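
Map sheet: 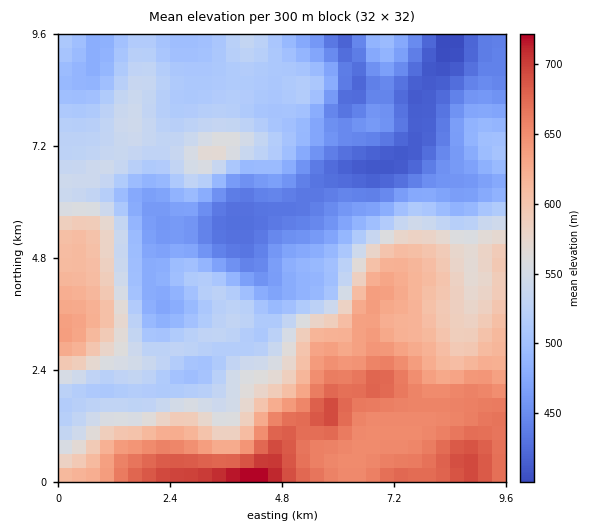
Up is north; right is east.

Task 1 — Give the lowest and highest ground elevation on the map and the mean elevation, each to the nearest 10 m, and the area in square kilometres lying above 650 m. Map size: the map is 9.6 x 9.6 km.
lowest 400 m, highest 730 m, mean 540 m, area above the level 13.5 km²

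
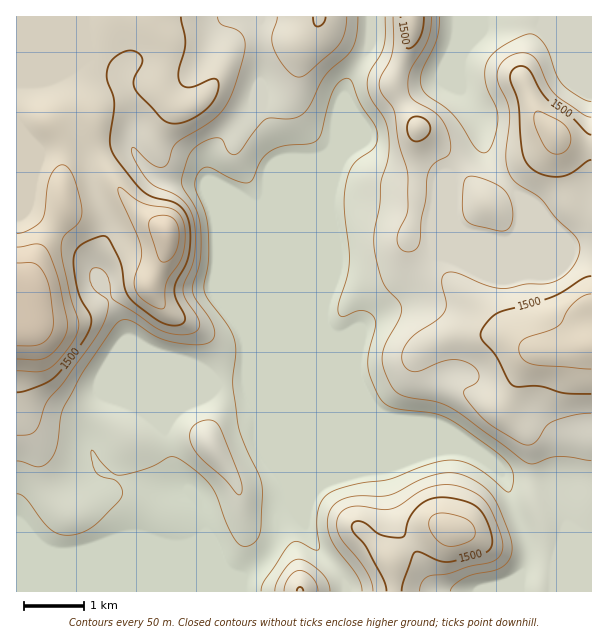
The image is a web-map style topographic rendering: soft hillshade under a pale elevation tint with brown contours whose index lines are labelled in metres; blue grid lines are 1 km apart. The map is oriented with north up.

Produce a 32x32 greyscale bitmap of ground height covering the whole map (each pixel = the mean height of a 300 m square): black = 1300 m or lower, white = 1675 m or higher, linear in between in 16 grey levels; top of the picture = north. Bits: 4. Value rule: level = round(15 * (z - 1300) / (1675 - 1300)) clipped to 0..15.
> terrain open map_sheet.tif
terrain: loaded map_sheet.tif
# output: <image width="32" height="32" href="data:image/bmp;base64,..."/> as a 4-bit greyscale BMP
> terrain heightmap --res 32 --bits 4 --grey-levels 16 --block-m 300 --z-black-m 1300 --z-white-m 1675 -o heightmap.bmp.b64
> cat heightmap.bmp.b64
<image width="32" height="32" href="data:image/bmp;base64,Qk12AgAAAAAAAHYAAAAoAAAAIAAAACAAAAABAAQAAAAAAAACAAATCwAAEwsAABAAAAAAAAAAAAAAABEREQAiIiIAMzMzAERERABVVVUAZmZmAHd3dwCIiIgAmZmZAKqqqgC7u7sAzMzMAN3d3QDu7u4A////ABERERERERJHZDWIZUMiIzMRERERERERJUNHmHd2UyMzERERERERIhIjaJiJqYQjMxIiIREREjISJYiImrp0MzMSMyIiERIyESRnZ5qZYzMzIzMiIhETQhESNEVndkIzMzQyIiIRJEIRERIiNEMiMzNEMiIyI0UyERERERIhI1REZUIjMyRUIREREREREkZmVXZDMzIjQyEREREREjV3dmZ2UyIiIiMhERERIzRWeHd3iGQiIiIiIREREjVVZniImbuFMiIiIiERERJGZmZ5qqrtuEIiMzMhERESRnd3iau7/tpkNWZTEREREjVneImqqv/ZdWiXQhEREiI0VneImar/yGablSEREREjRFZ3d3ia/rdnq6YhERERI0VWZmZmaO2neJvIMRERESNWZmZmZma7qYic2TEREREkVmZmZmZmmrqZrNkxERERJFZmZmZmZ5q6maqWIRERESNGZmd2ZneaupqXYxEiEREjRmZmZmeHmamZdmQjMhERI0ZmZVaJiJmZmGZlNEMiIRI2dmRHmqmZqZdndlREMyIRN4dTRpuompmYeIh2REQyEkeGQ0aahomZmIiYh1RFQiNmUyNHmFSIiIiIiIhUVlMkZ0IjWIZEiIiIiIh3ZWd1M1dTI1d1RIiIiIiId2Zoh1NIcyI0VESIiIiJiHZmZ4hTSIQiI0RE"/>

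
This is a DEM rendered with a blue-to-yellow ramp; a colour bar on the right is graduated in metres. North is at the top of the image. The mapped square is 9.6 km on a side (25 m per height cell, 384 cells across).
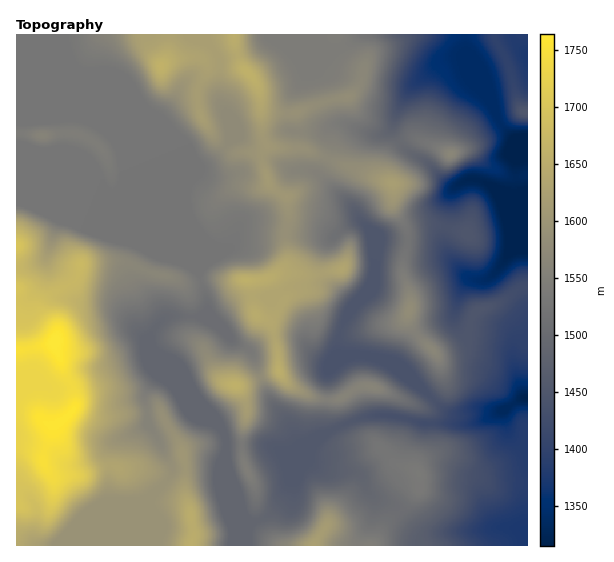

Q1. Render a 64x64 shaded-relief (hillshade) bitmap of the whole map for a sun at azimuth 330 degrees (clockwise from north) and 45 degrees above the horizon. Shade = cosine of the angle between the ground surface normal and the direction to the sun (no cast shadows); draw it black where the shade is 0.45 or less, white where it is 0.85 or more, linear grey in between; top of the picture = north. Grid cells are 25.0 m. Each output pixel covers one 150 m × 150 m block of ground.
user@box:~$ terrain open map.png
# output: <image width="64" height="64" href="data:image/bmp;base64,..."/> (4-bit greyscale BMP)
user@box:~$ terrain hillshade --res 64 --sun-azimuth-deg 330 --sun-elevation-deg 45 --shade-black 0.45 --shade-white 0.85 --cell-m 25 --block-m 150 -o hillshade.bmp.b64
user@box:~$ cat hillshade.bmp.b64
<image width="64" height="64" href="data:image/bmp;base64,Qk12CAAAAAAAAHYAAAAoAAAAQAAAAEAAAAABAAQAAAAAAAAIAAATCwAAEwsAABAAAAAAAAAAAAAAABEREQAiIiIAMzMzAERERABVVVUAZmZmAHd3dwCIiIgAmZmZAKqqqgC7u7sAzMzMAN3d3QDu7u4A////AId1WKqqqqqqqrzLhjR5q83e/+t2aKu6iImZqqqqqqqqh3U2mqqqqqqqq8uXVXmrzd7//ZZnm7qYiJmJmZmqqql3djNpqqqqqqqruph3iaq8ze//uHiau6h3iHd3eJmZmXd3Qjeaqqqqqqq6h3iaqZu7zv/rmZqrqYd3dmZniImZiIljJHmqqqqqqruGaJqoeaq87+yqqquql2d3d3d4iJmZmYQiNomZmaqru5d5qql3mqve/cqqqqqYdneHd3iIiZmZhkISaIiImrzLh4mqqXeaq87u26qqqZmHeIiIiIiZmZmXZDJHh3iJrMqHiaqZh4qrzd3cuqqZmph4iYiImZmZmZmHZVeIiIibuXZ5qpmImaq8u7u6qpmqmIeImZmZmZmZmZmYeJmZmZqpdnmqqZmZqquqqqmqqqqpiIiJmZmZmaqZiImqu6qquqhlabqpmaqqqqqqqZqqqqmIiIiaqZmaqpiHeJvMu7u7qXVYu6iZqaqqqqqqmaq7upmImZqqqaqqmHd3iru7u7u6l2irhomZmaq7qquqq7zMu6qZmquqqqqYdlZ4mquqqru7maljV4mZmavMzMvMvN3dzMuqq6qqqpl0RWZ3iqqavMy6qVAleJmIibze7d3MzMzMzMy7uqqqqoQ1d3doqqqru6qaciV4iHd2eL3dzLqJmZmavM3Lq7u7pjR4mYiqqZqqmIqVNnd2VVQzV4iHZVZ3eIiJvN2ru7u5VGiZmbupmamFZ5ZGdUQ0VkIiMzRWiIZVZ2Zpzaq7q7qGZ4iJzbqaqFRGZUVTJGispkMzR5qqhlRFVVV5qqqqqod4iIi9yqqnZndlRDNXm9/9mHiau7mHZVZmZmaqqpmZiJmZmau6qqmru5h2Vnma3//tzLu6qHdnd3d3dpqqmIiImZmZqqqqq93dy7qHeIms7//ty6qYdmeIiHd3mZmZdmV5mImaqqms3u3M3bhnd4q97ty6mId2Z4iIiIiImZmHVFiIiZqZmavN7svMt1Z2eaq7qYiHd4dniIiIiaqZmYiHZ5iJmpiJq6vduqu3VnVYmZh3ZmeJqIiYiIiZzMupmJmImZmqqZq7uruXiqdWdUaZh2VUZ6u6qZmIiJnN3cqYiIiZmZq7zMy6qXVphlZ2NZqph3Zoq6u6qYiJmbvd26mIeIiIibzMy7qYh3iFRXdEi8y6qYd4mrupiIiZqr3tuYd3iIiImruqqYmZmZZEZkNqzd3Ll2Z4rLmIiJmqvN26h3d3iHeImImpiauqp0REMUi97u25ZWesy6iIiaqru6l2Z4iId3iIiJmJqqqpdVQgBZve7sp2Z5zu3KiImauqmHVXiIh3d4iJmZiZmZqYh1EAWb3dy5d3i+//65iqq7qYdVeIiId3iJmaqZiIiZmZdAAGq8zLqIeKzN/+y7u7y6l1V4mYiZmqq83tzLqZmZmHQAObzLqpiIiYnP/tqqvMuoZXiZqry7qr3////sqaq7uUAovMqYmYd2ZXz/94m8zLqHiaq7u7uqq97///7Ku879kji92neIh2ZUSM7mZ53d3Lq7u7uqqqqqq8zN7ty7zv/FSL3bdnd3ZlQ2q8h3jO7u3My7qqqqqqqqqqvNzLur7+dorNuGd3d3dUaaqqiL7u3cuqqqqqqqqZmqqru6mZmt6nmruod4iZmHVpqsy6vdzLqqqqqqqqqZmZqru6mIiIrLmIeZh4iaqphnmq3cy7uqqqqqqqqqqpmZmqq7qYiIiJmHVFiImru7mHiardy6qqqqqqqqqqqqqZmZmaqpiIiIiIdkRGebzdyoeZqtyqqqqqqqqqqqqqqqmIiIiZh4iIh3eIhSJHrO7bmJqqqqqqqqqqqqqqqqqqqpiId5qXeIh2ZomXMABa3/2pmqqqqqqqqqmqqqqqqqu7qaqYm7qIh2VWeZhjAASt7bmZmaqqqqqqqZqqqqqqq7uqu7mby6mHZniaqphjECermImZqqqqqqqpmaqqqqqqqqqrupmqqZiImrzMy5dAADZniaqqqqqqqpmZqqqqqqqqmJqpiIiImaq7zMzLqFAAAEiaq6qqqqqZmZmqqqqqqYmZmal3eIiau8zdzLqXZzAAFZqqqZiZmZmamqqqqqqoeKuqqYiZmau7zN3LqXisuEISaaqZh3iJmaqqqqqqqZiIq7upqruqqqqrvMupms3cuWRYmaq6mZqqqqqqqqqYiImaqpiaqqqqqpmZvLu7zMy6mHZmu8y7u7qqqqqqqZiIiZqql3iIiJmZiHis3Mu7u7qZlzGqqqqqqqqqqqmZmZmZmqqHeIh3d4d3d4ztzLu8u6qpZKqqqqqqqqqqmYiaqZmaqpeKuph3dmd3et7cy8zLqru7qqqqqqqqqqqXaJqpiZmal4rMy6mIdmZozu3MvMuqu82qqqqqqqqqqoZXmqiIiZmHeazMzLqGVmet7cu7uqq7y6qqqqqqqqqphlWKqHiIiZh4mrvMzKhlVnrMy6qqqruqqqqqqqqqqZmIZWmpiJiJmImaqqq7uWVFaKu6qqqqqqmqqqqqmZmZmJqGZ5mZqqqpmZqqqqu6dURWiaqaqqqqqaqqqqqZmZiJq6mImZqru7qqqqqqq7qGVEVomZqqqaqZqqqqqpmZmYm8uqqqqqqau6qqqqqru6dlVVZ4maqZqpmqqqqqqZmZmru7qqqqmHiqqqqqqqq8uodmVWeJmZmqmaqqqqqqmaqqq7uqqqqoZ5qqqqqqmau7qYdlZ4iZmaqZ"/>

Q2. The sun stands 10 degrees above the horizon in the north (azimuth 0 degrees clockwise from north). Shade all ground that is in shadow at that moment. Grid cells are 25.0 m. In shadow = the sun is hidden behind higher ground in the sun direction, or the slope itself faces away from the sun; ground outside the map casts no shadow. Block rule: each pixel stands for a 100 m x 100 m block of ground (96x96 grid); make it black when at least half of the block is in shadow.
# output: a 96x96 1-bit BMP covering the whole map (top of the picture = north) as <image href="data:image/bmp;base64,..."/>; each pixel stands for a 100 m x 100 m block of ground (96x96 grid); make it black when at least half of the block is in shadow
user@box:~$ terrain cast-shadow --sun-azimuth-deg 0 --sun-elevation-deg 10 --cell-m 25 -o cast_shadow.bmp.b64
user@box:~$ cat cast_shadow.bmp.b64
<image width="96" height="96" href="data:image/bmp;base64,Qk2+BAAAAAAAAD4AAAAoAAAAYAAAAGAAAAABAAEAAAAAAIAEAAATCwAAEwsAAAIAAAAAAAAA////AAAAAAACAAAAAAAAAAAAAAAHAAAAAAAAAAAAAAAHgAAAAAAAAAAAAAADgAAAAAAAAAAAAAABwAAAAAAAAAAAAAAB8AAAAAAAAAAAAAAA/AAAAAAAAAAAAAAAfAAAAAAAAAAAAAAAfgAAAAAAAAAAAAAAPgAAAAAAAAAAAAAAHgAAAAAAAAAAAAAADgAAAAAAAAAAAAAAAAAAAAAAAAAAAAAAAAAAAAAAAAAAAAAAAAAAAAAAAAAAAAAAAAAAAAAAAAAAAAAAAAAAAAAAAAAAAAAAAAAAAAAAAAAAAAAAAAAAAAAAAAAAAAAAAAAAADwAAAAAAAAAAAAAATwAAAAAAAAAAAAAA74/AAAAAAAAAAAAB5x//gAAAAAAAAAAB4j////8AAAAAAAAD4D////8AAAAAAAAD8D////wQAAAAAAAH8H////A8HAAAAAAH8H/Af4A/HAAAAAAH8H4APgAAAAAAAAAPgPwAAAAAAAAAAAAEAPAAAAAAAAAAAAAAAGAAAAIAAAAAAAAAAAAAAAYAAAAAAAAAAAAAAB8AAAAAAAAAAAAAAH8AAAAAAAAAAAAAA/8AAAAAAAAAAwAAB/4AAAAAAAAABwAAD/gAAAAAAAAADwAAD/AAAAAAAAAADwAAB+AAAAAAAAAAHwAAAAAAAAAAAAAAGAADAAAAAAAAAAAAAAHHgAAAAAAAAAAAAAP/gAAAAAAAAAAAAAP/wAAAAAAAAAAAAAH/wAAAAAAAAAAAAAAfwAAAAAAAAAAAAAAD4AAAAAAAAAAAAAAD4AAAAAAAAAAAAAAH4AAAAAAAAAAAAAAD4AAAAAAAAAAAAAAAQAABgAAAAAAAAAAAAAADwAAAAAAAAAAAAAAHwAAAAAAAAAAAAAADAAAAAAAAAAAAAAAAAAAAAAAAAAAAAQAAAAAAAAAAAAAAA4AAAAAAAAAAAAAAB4AAAAAAAAAAAAAAB8AAAAAAAAAAAAAAD8AAAAAAAAAAAAAAH8AAAAAAAAAAAAAAP8wAAAAAAAAAAAAAeB4QAAAAAAAAAAAA+B84AAAAAAAAAAAB+B/8AAAAAAAAAAAB+A//AAAAAAAAAAAD8AB/gAAAAAAAAAAAAAB/wAAAAAAAAAAAAAD/4AAAAAAAAAAAAAD/wAAAAAAAAAAAAAH/wAAAAAAAAAAAAAP/wAAAAAAAAAAAAAeD4EAAAAAAAAAAAAIAIMIAAAAAAAAAAAAAAcAAAAAYAAAAAAAAAcAAAAAYAAAAAAAAA8AAAAAQAAAAAAAAA8AAAAAAAAAAAAAAA8AAAAAAAAAAAAAAAcAAAAwAAAAAAAAAAAAAAA4AAAAAAAAAAAAAAB4AAAAAAAAAAAAAAB4AAAAAAAAAAAAAABwAAAAAAAAAAAAAABwAAAAAAAAAAAAAAAAAAAAAAAAAAAAAAAAAAAAAAAAAAAAAAAAAAAAAAAAAAAAAAAAAAAAAAAAAAAAAAAAAAAAAAAAAAAAAAAAAAAAAAAAAAAAAAAAAAAAAAAAAAAAAAAAAAAAAAAAAAAAAAAAAAAAAAAAAAA="/>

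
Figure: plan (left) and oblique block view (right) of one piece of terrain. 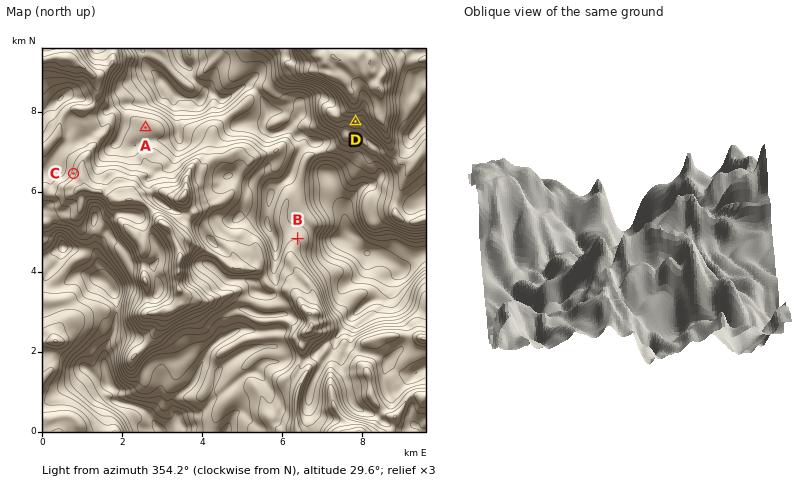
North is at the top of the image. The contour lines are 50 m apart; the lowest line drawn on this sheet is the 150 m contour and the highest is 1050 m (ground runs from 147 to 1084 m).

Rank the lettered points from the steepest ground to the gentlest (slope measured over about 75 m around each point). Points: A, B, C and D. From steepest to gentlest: C D B A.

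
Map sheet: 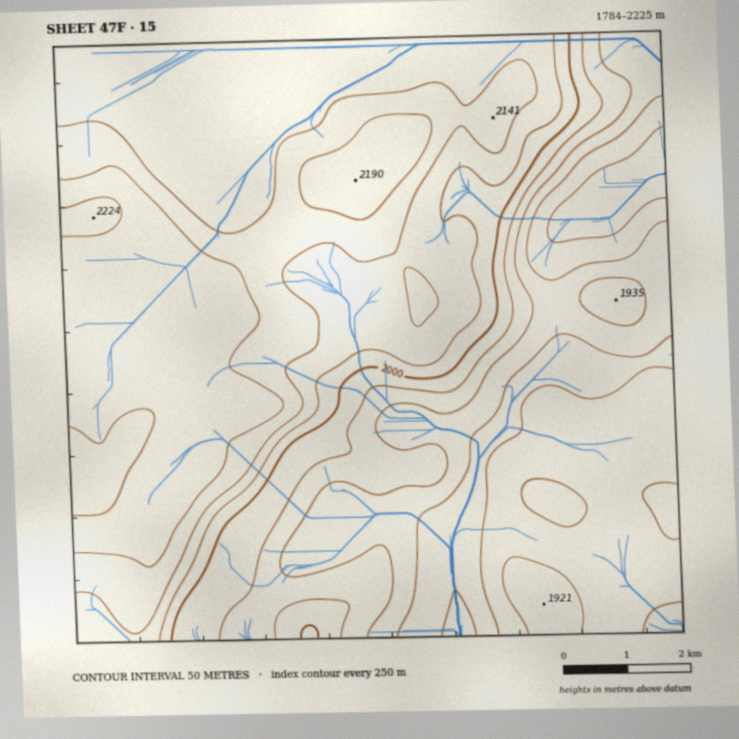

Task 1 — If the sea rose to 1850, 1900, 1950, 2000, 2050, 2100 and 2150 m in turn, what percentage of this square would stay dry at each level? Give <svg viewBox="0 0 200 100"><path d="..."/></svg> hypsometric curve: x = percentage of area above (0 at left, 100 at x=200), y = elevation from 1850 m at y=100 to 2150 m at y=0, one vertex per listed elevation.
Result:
<svg viewBox="0 0 200 100"><path d="M181 100l-39-17-19-16-11-17-8-17-43-16-24-17"/></svg>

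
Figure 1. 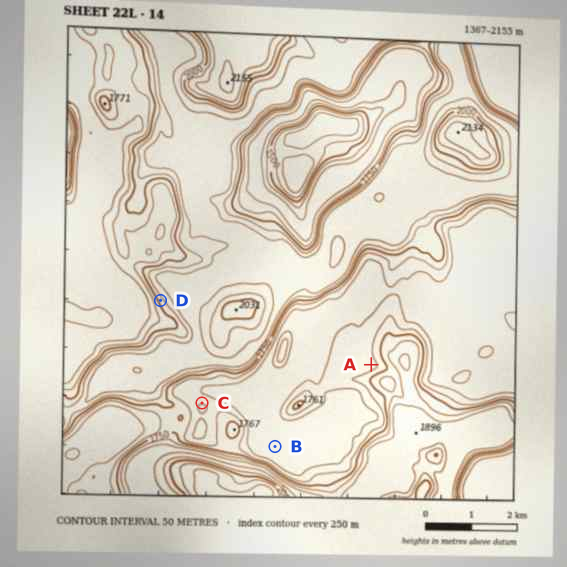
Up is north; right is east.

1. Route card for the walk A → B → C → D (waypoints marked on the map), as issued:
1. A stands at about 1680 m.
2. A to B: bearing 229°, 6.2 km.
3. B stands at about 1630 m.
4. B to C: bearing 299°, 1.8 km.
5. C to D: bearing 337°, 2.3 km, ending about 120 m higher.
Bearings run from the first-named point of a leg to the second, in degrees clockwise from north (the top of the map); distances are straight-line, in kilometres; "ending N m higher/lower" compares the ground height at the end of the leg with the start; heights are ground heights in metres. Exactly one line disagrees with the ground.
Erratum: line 2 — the distance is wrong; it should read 2.7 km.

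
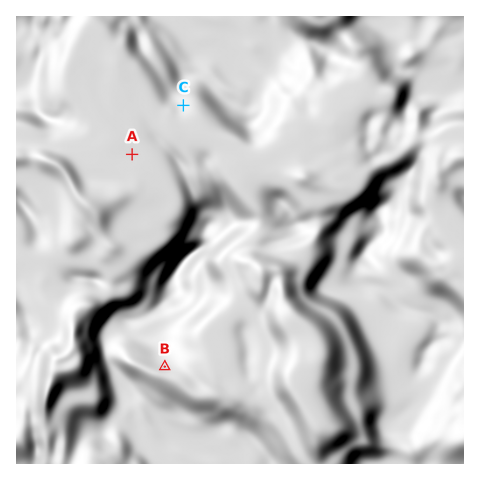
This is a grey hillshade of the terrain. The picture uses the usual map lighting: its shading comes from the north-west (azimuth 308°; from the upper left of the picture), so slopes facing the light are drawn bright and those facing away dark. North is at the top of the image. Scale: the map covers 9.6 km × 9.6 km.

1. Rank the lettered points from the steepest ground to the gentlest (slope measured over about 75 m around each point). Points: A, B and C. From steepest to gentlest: B C A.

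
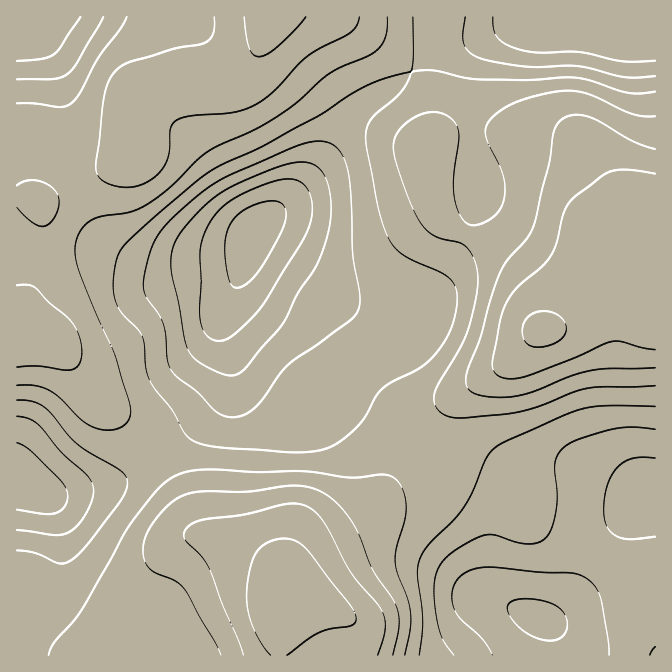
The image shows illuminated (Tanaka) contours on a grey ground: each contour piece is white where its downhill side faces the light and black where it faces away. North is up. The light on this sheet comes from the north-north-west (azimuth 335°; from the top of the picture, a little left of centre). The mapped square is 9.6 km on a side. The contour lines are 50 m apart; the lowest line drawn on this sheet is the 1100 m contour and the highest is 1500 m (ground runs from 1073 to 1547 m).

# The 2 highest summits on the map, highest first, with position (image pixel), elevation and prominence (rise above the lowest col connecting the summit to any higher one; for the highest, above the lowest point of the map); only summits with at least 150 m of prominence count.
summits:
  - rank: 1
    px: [285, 607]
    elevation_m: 1547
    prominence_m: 474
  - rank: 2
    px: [544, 330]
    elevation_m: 1513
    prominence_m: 179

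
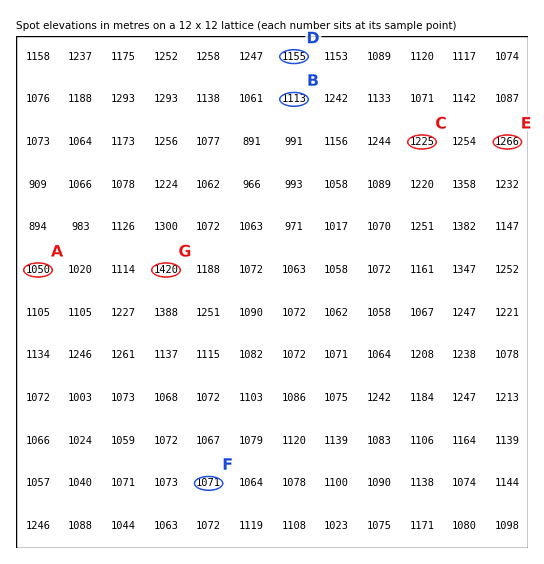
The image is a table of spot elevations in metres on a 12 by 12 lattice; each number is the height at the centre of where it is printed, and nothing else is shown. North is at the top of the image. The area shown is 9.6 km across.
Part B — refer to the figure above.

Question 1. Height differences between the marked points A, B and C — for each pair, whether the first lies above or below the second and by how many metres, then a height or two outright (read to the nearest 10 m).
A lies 180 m below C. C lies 120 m above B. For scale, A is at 1050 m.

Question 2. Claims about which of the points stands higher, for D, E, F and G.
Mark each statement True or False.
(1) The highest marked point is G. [True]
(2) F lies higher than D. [False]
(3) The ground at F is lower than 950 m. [False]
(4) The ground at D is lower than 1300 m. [True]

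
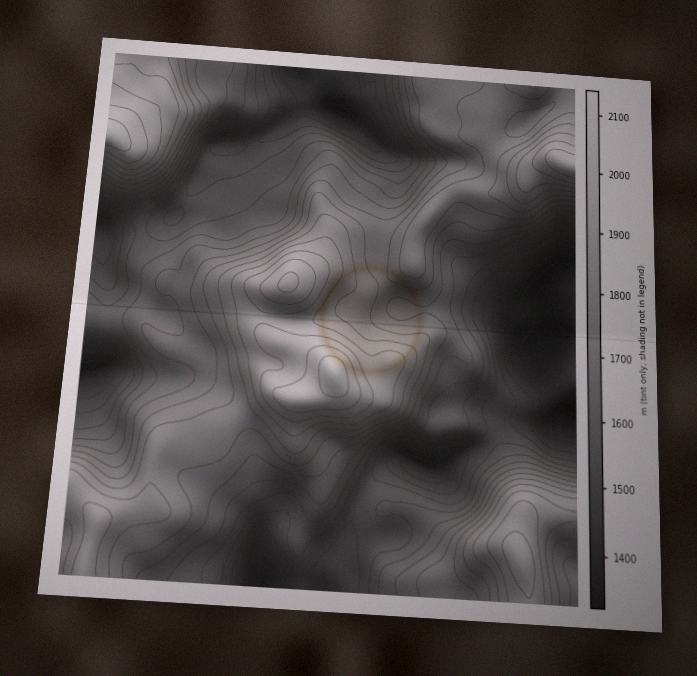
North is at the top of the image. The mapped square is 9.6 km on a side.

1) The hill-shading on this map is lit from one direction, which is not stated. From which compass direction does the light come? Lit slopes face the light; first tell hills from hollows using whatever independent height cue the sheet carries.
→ N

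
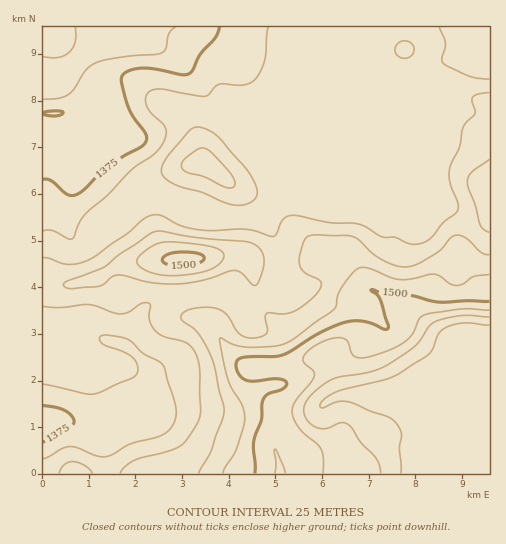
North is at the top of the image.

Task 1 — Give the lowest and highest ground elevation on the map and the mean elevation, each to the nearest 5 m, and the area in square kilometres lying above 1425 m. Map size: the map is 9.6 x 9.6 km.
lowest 1330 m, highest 1590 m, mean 1440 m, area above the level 43.4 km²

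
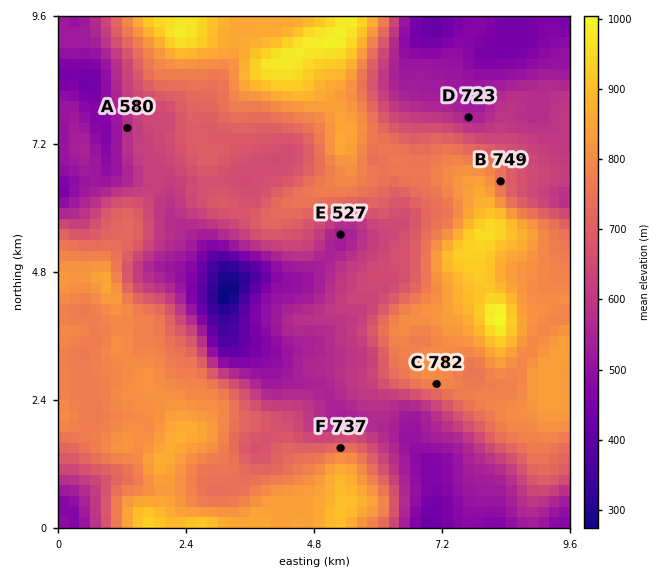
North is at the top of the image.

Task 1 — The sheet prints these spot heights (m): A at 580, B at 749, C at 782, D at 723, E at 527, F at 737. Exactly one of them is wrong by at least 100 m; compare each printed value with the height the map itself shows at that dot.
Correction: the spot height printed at D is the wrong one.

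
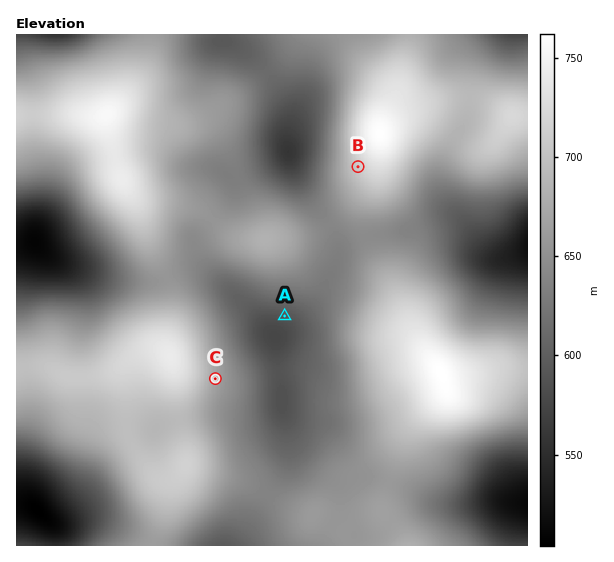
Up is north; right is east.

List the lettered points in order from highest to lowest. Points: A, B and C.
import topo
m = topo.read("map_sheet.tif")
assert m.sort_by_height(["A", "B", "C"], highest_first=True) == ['B', 'C', 'A']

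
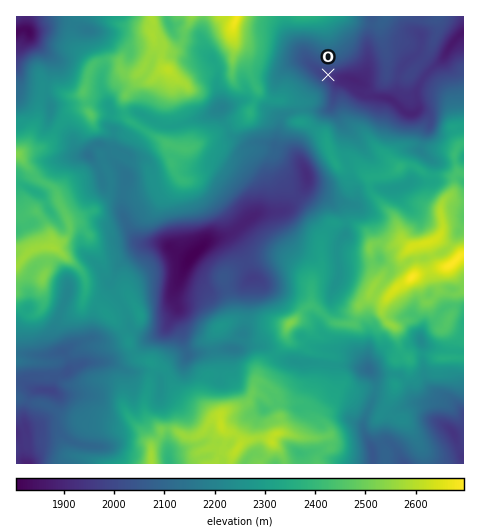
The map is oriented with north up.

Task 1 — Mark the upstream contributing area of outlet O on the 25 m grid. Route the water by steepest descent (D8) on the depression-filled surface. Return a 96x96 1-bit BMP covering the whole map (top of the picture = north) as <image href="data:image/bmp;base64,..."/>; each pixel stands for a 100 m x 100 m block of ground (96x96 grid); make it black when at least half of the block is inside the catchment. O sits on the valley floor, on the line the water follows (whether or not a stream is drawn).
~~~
<image width="96" height="96" href="data:image/bmp;base64,Qk2+BAAAAAAAAD4AAAAoAAAAYAAAAGAAAAABAAEAAAAAAIAEAAATCwAAEwsAAAIAAAAAAAAA////AAAAAAAAAAAAAAAAAAAAAAAAAAAAAAAAAAAAAAAAAAAAAAAAAAAAAAAAAAAAAAAAAAAAAAAAAAAAAAAAAAAAAAAAAAAAAAAAAAAAAAAAAAAAAAAAAAAAAAAAAAAAAAAAAAAAAAAAAAAAAAAAAAAAAAAAAAAAAAAAAAAAAAAAAAAAAAAAAAAAAAAAAAAAAAAAAAAAAAAAAAAAAAAAAAAAAAAAAAAAAAAAAAAAAAAAAAAAAAAAAAAAAAAAAAAAAAAAAAAAAAAAAAAAAAAAAAAAAAAAAAAAAAAAAAAAAAAAAAAAAAAAAAAAAAAAAAAAAAAAAAAAAAAAAAAAAAAAAAAAAAAAAAAAAAAAAAAAAAAAAAAAAAAAAAAAAAAAAAAAAAAAAAAAAAAAAAAAAAAAAAAAAAAAAAAAAAAAAAAAAAAAAAAAAAAAAAAAAAAAAAAAAAAAAAAAAAAAAAAAAAAAAAAAAAAAAAAAAAAAAAAAAAAAAAAAAAAAAAAAAAAAAAAAAAAAAAAAAAAAAAAAAAAAAAAAAAAAAAAAAAAAAAAAAAAAAAAAAAAAAAAAAAAAAAAAAAAAAAAAAAAAAAAAAAAAAAAAAAAAAAAAAAAAAAAAAAAAAAAAAAAAAAAAAAAAAAAAAAAAAAAAAAAAAAAAAAAAAAAAAAAAAAAAAAAAAAAAAAAAAAAAAAAAAAAAAAAAAAAAAAAAAAAAAAAAAAAAAAAAAAAAAAAAAAAAAAAAAAAAAAAAAAAAAAAAAAAAAAAAAAAAAAAAAAAAAAAAAAAAAAAAAAAAAAAAAAAAAAAAAAAAAAAAAAAAAAAAAAAAAAAAAAAAAAAAAAAAAAAAAAAAAAAAAAAAAAAAAAAAAAAAAAAAAAAAAAAAAAAAAAAAAAAAAAAAAAAAAAAAAAAAAAAAAAAAAAAAAAAAAAAAAAAAAAAAAAAAAAAAAAAAAAAAAAAAAAAAAAAAAAAAAAAAAAAAAAAAAAAAAAAAAAAAAAAAAAAAAAAAAAAAAAAAAAAAAAAAAAAAAAAAAAAAAAAAAAAAAAAAAAAAAAAAAAAAAAAAAAAAAAAAAAAAAAAAAAAAAAAAAAAAAAAAAAAAAAAAAAAAAAAAAAAAAAAAAAAAAAAAAAAAAAAAAAAAAAAAAAAAAAAAAAAAAAAAAAAAAAAAAAAAAAAAAAAAAAAAAAAAAAAAAAAAAAAAAAAAAAAAAAAAAAAAAAAAAAAAAAAAAAAAAAAAAAAAAAAAAAAAAAAAAAAAAAAAAAAAAAAAAAAH+AAAAAAAAAAAAAAP/AAAAAAAAAAAAAAP/gAAAAAAAAAAAAAf/wAAAAAAAAAAAAAf/4AAAAAAAAAAAAA//+AAAAAAAAAAAAA//+AAAAAAAAAAAAA//+AAAAAAAAAAAAA//+AAAAAAAAAAAAA//+AAAAAAAAAAAAB//+AAAAAAAAAAAAD//+AAAAAAAAAAAAH//+AAAAAAAAAAAAH//+AAAAAAAAAAAAH//+AAAAAAAAAAAAP//+AAAAAAAAAAAAH//8AAAAAAAAAAAAH//8AAAAA="/>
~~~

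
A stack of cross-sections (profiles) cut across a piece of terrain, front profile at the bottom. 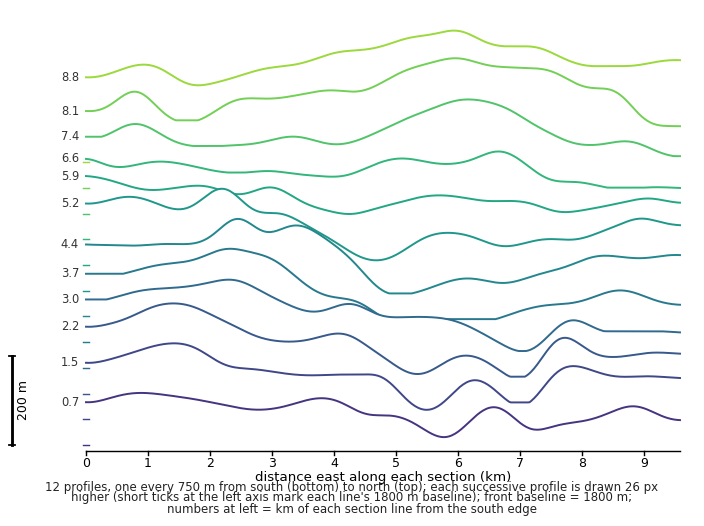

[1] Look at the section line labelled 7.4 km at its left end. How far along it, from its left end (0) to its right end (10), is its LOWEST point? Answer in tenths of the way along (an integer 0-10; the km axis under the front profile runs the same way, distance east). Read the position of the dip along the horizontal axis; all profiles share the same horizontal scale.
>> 10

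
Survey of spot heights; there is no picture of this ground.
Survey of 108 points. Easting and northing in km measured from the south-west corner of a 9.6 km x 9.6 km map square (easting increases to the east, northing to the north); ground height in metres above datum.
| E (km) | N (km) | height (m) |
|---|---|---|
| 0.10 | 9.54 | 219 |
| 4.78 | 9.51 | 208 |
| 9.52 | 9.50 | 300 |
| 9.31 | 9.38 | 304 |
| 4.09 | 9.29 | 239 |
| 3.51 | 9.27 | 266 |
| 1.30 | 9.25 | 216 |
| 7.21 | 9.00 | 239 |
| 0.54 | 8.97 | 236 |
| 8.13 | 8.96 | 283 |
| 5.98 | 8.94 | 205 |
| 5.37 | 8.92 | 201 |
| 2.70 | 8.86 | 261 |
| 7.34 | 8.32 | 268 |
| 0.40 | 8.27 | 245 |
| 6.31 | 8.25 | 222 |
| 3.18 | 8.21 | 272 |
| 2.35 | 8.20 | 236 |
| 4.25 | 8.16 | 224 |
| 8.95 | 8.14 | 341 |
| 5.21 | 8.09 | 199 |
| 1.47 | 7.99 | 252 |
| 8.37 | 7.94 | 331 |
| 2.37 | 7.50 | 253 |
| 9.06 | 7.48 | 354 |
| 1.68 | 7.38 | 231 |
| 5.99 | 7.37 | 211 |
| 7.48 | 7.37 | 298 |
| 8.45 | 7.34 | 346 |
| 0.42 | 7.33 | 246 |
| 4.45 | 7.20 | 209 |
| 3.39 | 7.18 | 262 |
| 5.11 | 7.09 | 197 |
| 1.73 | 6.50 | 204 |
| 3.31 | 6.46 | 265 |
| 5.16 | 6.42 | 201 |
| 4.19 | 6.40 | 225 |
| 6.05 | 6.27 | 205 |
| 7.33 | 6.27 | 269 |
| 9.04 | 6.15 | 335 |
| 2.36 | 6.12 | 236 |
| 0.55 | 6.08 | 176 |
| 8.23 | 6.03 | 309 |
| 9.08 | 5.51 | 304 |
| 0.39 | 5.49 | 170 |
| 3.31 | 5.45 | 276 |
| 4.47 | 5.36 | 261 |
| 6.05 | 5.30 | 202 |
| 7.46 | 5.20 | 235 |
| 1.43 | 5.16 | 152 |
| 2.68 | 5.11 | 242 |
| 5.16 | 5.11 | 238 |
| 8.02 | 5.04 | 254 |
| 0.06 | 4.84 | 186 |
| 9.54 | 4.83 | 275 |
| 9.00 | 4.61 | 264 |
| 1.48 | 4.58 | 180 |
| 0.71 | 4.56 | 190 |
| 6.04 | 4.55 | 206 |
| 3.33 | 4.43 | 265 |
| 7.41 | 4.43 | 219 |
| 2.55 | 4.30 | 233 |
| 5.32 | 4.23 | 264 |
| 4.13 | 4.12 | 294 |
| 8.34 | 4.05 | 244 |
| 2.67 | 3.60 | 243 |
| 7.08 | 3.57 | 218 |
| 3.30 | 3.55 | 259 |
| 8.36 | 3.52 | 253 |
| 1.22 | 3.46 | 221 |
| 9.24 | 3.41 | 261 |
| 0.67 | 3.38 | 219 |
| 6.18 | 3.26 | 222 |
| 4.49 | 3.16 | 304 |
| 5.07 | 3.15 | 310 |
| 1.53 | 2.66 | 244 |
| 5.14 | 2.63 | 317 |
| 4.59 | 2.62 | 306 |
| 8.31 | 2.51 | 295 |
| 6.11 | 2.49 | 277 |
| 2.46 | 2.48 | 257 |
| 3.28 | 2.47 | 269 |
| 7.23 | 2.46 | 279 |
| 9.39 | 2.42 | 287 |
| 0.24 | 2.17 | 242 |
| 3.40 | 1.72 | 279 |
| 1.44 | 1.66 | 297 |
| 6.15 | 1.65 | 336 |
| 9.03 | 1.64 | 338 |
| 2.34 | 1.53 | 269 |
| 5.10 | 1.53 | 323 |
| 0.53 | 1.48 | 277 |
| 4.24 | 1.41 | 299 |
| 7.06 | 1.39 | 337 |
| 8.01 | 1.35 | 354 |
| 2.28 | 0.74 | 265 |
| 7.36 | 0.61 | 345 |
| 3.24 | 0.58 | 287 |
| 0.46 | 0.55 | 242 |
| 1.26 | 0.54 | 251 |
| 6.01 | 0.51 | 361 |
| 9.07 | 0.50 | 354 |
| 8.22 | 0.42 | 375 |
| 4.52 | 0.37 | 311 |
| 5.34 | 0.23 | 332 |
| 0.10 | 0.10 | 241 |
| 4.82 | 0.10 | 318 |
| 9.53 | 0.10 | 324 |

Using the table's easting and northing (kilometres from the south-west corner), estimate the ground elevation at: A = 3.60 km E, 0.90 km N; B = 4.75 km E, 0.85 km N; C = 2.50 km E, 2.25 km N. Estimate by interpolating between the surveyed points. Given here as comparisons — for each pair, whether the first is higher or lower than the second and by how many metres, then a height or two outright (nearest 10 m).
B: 50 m higher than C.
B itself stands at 310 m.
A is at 290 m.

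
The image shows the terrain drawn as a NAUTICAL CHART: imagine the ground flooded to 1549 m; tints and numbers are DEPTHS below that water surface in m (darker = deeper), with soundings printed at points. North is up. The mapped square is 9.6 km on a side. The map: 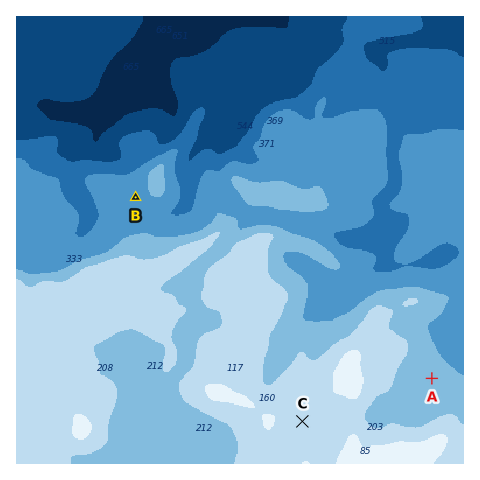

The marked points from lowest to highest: B A C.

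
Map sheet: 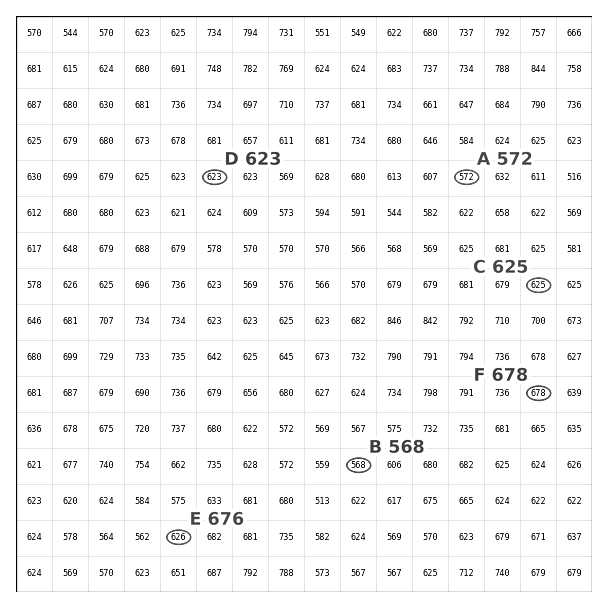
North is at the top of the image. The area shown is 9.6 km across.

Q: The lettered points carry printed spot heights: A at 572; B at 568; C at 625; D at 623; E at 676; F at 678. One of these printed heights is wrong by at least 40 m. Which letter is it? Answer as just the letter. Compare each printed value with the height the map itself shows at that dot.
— E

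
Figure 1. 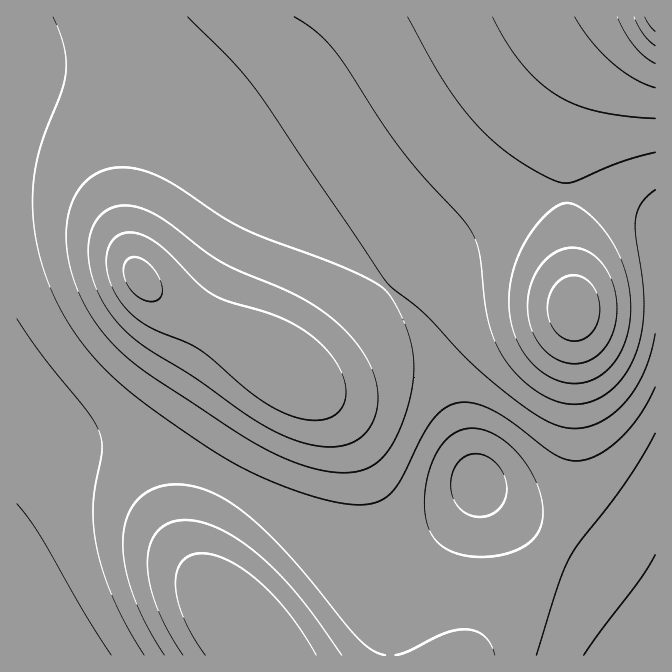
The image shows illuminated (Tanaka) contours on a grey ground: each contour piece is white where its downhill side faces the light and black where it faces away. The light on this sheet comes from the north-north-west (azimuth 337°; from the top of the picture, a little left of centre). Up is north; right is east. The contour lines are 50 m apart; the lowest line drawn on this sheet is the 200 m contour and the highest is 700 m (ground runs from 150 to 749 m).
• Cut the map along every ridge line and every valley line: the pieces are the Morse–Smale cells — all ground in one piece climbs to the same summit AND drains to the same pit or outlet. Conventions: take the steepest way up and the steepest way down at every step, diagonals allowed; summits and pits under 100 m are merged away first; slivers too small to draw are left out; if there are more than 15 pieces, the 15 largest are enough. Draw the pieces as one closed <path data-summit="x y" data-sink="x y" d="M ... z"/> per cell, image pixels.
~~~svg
<path data-summit="138 277" data-sink="17 655" d="M68 73l-41 0-11 2 0 402 18-13 20-10 36-8 37 0 30 5 32 10 33 15 24-43 32-48 6-15 13 1 11-7 24-20 56-56-44-39-94-65-46-43-34-27-30-18-22-10-24-8z"/><path data-summit="655 17" data-sink="17 655" d="M649 16l-632 0-1 57 52 0 19 3 31 10 34 17 40 28 58 53 87 60 51 44 42-42 58-48 21-21 19-27 33-62 18-25 33-29z"/><path data-summit="575 310" data-sink="655 655" d="M575 193l-36 3-29 8-18 9-25 15-30 23-39 37-4 7 27 33 17 34 30 85 11 40 23 22 20 15 97 59 21 16 15 15 1-396-17-10-29-10z"/><path data-summit="262 645" data-sink="655 655" d="M224 478l-5 2-8 17-8 23-4 15 0 25 4 12 10 18 36 37 14 18 4 11 389-1 0-40-16-16-36-26-82-49-20-15-24-25-5 14-12 17-31 33-28 20-20 10-14 1-64-51-32-22z"/><path data-summit="138 277" data-sink="655 655" d="M388 289l-80 75-11 7-13-1-6 15-32 48-25 44 66 39 43 32 38 31 14-1 20-10 28-20 31-33 12-17 5-11 0-7-10-33-30-85-24-44z"/><path data-summit="262 645" data-sink="17 655" d="M127 446l-37 0-26 5-30 13-18 14 0 177 249 1 1-4-10-17-43-45-10-18-4-12 0-25 4-15 18-43-24-13-33-11z"/><path data-summit="655 17" data-sink="655 655" d="M655 16l-18 5-25 13-33 29-18 25-33 62-19 27-21 21-58 48-42 42 6 6 26-28 47-38 31-19 27-10 40-6 29 1 36 10 26 13z"/>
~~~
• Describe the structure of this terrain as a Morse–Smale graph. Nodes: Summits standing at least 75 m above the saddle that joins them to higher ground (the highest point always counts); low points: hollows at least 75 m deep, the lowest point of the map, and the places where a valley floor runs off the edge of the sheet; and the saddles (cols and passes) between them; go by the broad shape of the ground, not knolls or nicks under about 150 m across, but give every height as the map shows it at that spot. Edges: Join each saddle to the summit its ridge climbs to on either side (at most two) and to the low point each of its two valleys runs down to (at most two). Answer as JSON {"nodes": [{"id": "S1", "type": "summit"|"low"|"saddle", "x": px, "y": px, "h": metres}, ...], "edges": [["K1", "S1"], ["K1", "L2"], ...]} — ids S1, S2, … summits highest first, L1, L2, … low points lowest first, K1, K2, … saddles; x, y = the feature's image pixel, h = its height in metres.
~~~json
{"nodes": [
{"id": "S1", "type": "summit", "x": 655, "y": 17, "h": 749},
{"id": "S2", "type": "summit", "x": 574, "y": 310, "h": 580},
{"id": "S3", "type": "summit", "x": 138, "y": 277, "h": 527},
{"id": "S4", "type": "summit", "x": 260, "y": 644, "h": 445},
{"id": "L1", "type": "low", "x": 655, "y": 655, "h": 150},
{"id": "L2", "type": "low", "x": 18, "y": 655, "h": 173},
{"id": "L3", "type": "low", "x": 478, "y": 483, "h": 174},
{"id": "K1", "type": "saddle", "x": 567, "y": 193, "h": 449},
{"id": "K2", "type": "saddle", "x": 388, "y": 288, "h": 350},
{"id": "K3", "type": "saddle", "x": 224, "y": 477, "h": 290},
{"id": "K4", "type": "saddle", "x": 554, "y": 544, "h": 255}],
"edges": [["K1", "S1"], ["K1", "S2"], ["K1", "L1"], ["K1", "L3"], ["K2", "S1"], ["K2", "S2"], ["K2", "L2"], ["K2", "L3"], ["K3", "S3"], ["K3", "S4"], ["K3", "L2"], ["K4", "S2"], ["K4", "S4"], ["K4", "L1"], ["K4", "L3"]]}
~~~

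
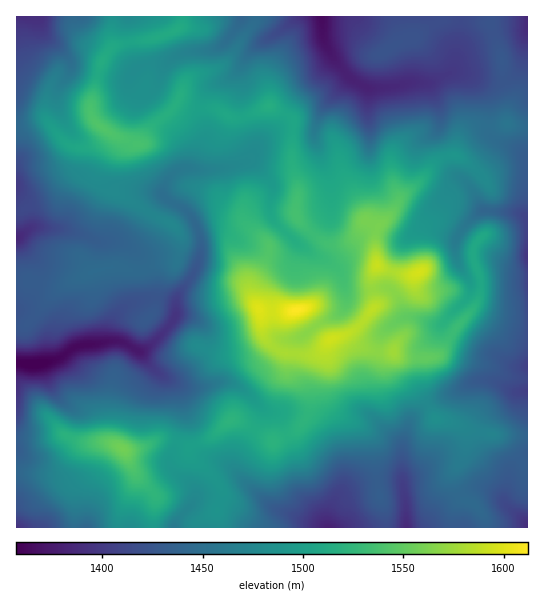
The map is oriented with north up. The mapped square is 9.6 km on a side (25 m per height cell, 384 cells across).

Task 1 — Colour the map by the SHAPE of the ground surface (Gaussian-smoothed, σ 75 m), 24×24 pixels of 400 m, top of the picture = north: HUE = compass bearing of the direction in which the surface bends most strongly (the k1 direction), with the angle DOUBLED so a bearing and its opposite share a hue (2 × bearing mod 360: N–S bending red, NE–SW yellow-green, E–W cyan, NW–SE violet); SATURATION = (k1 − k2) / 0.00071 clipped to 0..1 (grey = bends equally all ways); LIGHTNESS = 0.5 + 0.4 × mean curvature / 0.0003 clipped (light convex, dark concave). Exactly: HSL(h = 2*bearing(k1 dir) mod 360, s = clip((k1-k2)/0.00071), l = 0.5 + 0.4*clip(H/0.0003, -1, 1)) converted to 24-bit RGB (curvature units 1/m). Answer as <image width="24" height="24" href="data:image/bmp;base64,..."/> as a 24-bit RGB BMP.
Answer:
<image width="24" height="24" href="data:image/bmp;base64,Qk32BgAAAAAAADYAAAAoAAAAGAAAABgAAAABABgAAAAAAMAGAAATCwAAEwsAAAAAAAAAAAAAe7FURUtpwr5zOFp4wqt6clB05sZ5EWx2j37FuaabooF7VLK2llpChFhPTEB0WZZymYJfxdiEFg1wlaJ0nohzdLOEgMC+hSlQjGqDimuok7ekYWCQeVOTvKdxseDCjGPTNmNyrLh9qrxvahkxgKJQgV9NQo9vUWB8krCKxs6EJRR7rZeHcqRpjrZqdTNYuX6wZW60sninj2FGdWBDY1hBs+ucSKZoezBZZJyZi7lsdSFUsXiEpo1pdK51XpCLPltle6xZr3g9KElxhZ1rwZWNcolfYYGNfa5wdThqljY4x4Csk4XRotrpzfD2pzq0R22UsW6KgGRJVlV/pZO0uo/CqrKNe1t7TW9wcJlZVKpqQj6YXpBXnqNlq3p/i4FUTZpYhCqmrenCu/D/h5bwtujxqS+q44/XVGPTjTPI6KjPXqi4cLm3rmy1zJOpkmCneZS0gMbJkkVQLFSCwJ6PZ7epfJi5usbfZWbMDS7EzP/ZSwoeaI4tl5s+XYxUho1YikRuUkSEx66nuKXJfi1TZ2A5tppVpHByfqNNXyQwr792JWZqbNp/b3+0pnyne6hud1Z/V/q8oRFrxZSpllZrpo1PgY5VR4aAay81Y2klWYMZaQgGsFA4nbF7ZZxXpnpIVk+dbWersKFzTH9Xg6IZEDkKUno0lk42hn1AODsCGC0GpXg2kYfR39bqYI/ajQNpmUtIcqNjeFq3Z263sqVfurBxdVm0sMrGalqoV1uPzJurYWDS7r7qYdyzIoCNZJ+bfqFUidSAMsdNBDUAHjMAT00AMwsAAGs416btx9TodTusmjuAueeTWcyePk+12KTFknOzS7PAnpXTUHW6aJa++aOpHzxBT3plhKeSx6O8f2ax0n7ZanG+MGnLutTnW+LDADMhtCQLaSgsfkdT4fCwyjxwJI8YBKIg2Ebm4WJpIGIszHs+PV8f92qS4FnHM5uVm8ODlJhvp3iXaHWKtpCiU4aVTH1Gz59uBQsukF65onSxkN+5sOTOkND46M79mIDtER876byWtVTQtkpvn9WtEIJc/bS1LnSoqch/jqKZcW2TpYapkYGcnnWkfXaprFagG893AkppzIzO1u3RfLtwWlYkSE4czU0uOBxe5LppTC6R4qanU+hnPXH7/0QfdDy8o7dtrmu3km+Kf5eCf5ijjn6kiW2XhGKV3bakABwzr9czq9x9v0I7U4GVZlmUhFNLO1NtzOyoRf3/gYTx99TbGQAz/P/IdC46MadURXghsohnp3FSiFlFeHNTe1ROfGxZs9aPCgA4o/dwkIFHiMyIoiyDlX4zY57CuWa+hOJBnocIBi8EtGkAAA4z/8zXzNXxPiKyT1zAmIU+Z4JQnHhedV5NYquLkN7c1d1vIwEyidyLrbuUUKM+vC2pis+UQk1iTFK2tbDO9sjYGHh8X4+SvmhrAEgO13EAXg1Ep0xupmhji1xod6qRjLS/cr6Ha3IvmB9dULfUdMKzw7Cgb1OrajivyrmOTlF/QKNmjZ5Syl9m75zMJW9nrqmElSCTu+GfMlCYSUmIoIOeorF4mYxUi2IueoYoYoI8JY1UZ5c6bYc3dJpAjDJobLxTpr54c06ScrB3NUWcvtSOnUy/53zLZjJGW821xbKdSkCLOlFjlEJDkdyKhE66nJfE0bPjfrnWPnOWVZmUhJ11U4RTRV9oucSCS8+Bpy6ortegBRJU6dazQmpxwGnQwqblb6q1mFxefUdnbS+hqezAih+v1pVVqe7nfYHa2HqxiF6cXHuIkGZjmYBoRWRVdMFKLdwGT8Xmr9KmCQYw1NOK0YfCJn1+zZBkj05rqU6Cf5mzOy3AxN+UVxqV5PfUQH5KPUYuykuez4qiUV6pk73OdmbQyaHaf97O5q/OB31zzHpsGRlif61zj4pnrzano7ZxmXyte3StrIF5M2h43bGCGmmS+OTPdz12dF17NG1m4K2bT6CIVIpIVEt2mrt3qcOCjoFLfz2jhWYxVS4ZV2wda3EwaWU1ia5Zb0xLloJRq5dxTIKF0tB6IRZd77hssHVNRmlNTItFMbhV14rXxIPYKXiDncCZuIpykHlbQThwfRVXwJKGcad7UnpgX55cT3pNcFxor7Z8YaOHbJePOleGqyuDbs2l6qrFl13Z3liRR3cYSl8MFVkK3oFHFFwczXxxqKluNxJOarS0k6K5wY29jYKweZmSY2d3ZnB7nseIS3+TkYFoQiZzjtWNQU521c5+U06JsFa+8bHuobDfh4jZI1G+1m6aF4wgxY1YJBZgmbOMcGeAnZ2AjoiWpnqvbnGueYitrL2UU3aP"/>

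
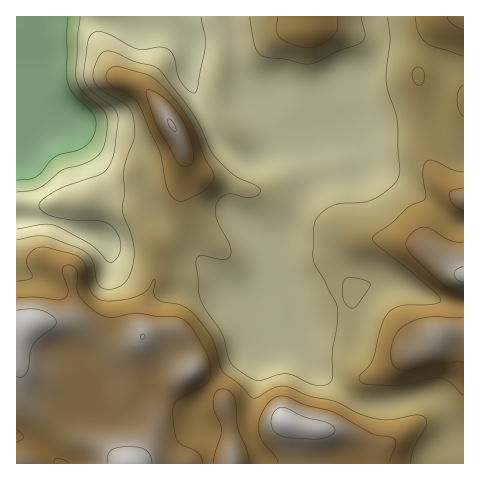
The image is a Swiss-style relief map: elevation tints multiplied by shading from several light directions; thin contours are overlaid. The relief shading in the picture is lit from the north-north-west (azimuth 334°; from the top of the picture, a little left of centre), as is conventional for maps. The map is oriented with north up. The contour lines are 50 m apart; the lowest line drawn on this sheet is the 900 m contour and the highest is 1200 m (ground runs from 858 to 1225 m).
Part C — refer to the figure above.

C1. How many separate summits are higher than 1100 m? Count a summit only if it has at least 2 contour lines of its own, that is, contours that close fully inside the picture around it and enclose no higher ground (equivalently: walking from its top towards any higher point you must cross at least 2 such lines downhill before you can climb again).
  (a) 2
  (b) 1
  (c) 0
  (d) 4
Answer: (b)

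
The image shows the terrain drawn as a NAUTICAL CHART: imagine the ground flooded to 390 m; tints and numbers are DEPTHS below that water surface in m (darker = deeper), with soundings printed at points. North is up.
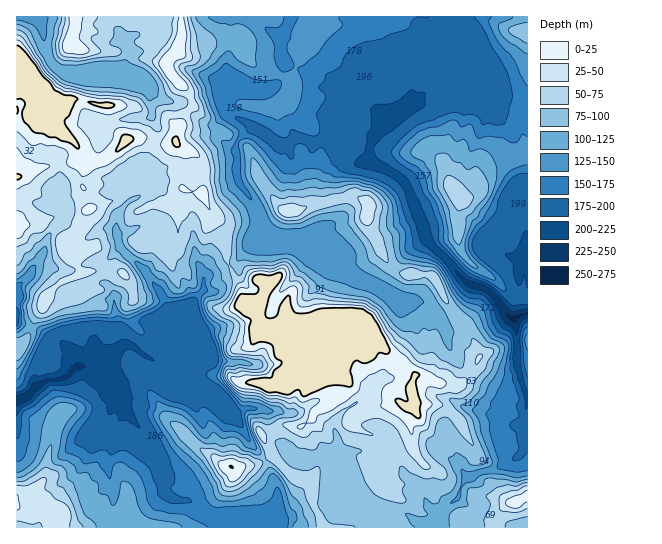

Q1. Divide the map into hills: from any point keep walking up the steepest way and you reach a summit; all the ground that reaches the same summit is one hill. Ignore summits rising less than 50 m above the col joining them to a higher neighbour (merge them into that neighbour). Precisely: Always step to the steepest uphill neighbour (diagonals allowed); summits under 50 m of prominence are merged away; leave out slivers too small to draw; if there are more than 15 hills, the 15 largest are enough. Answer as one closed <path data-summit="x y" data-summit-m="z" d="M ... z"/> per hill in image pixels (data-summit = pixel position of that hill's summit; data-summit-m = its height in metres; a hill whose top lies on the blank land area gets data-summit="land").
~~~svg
<path data-summit="land" d="M461 16l-228 0-2 3 1 16-4 11 0 40-3 13 0 8 3 6-11 10-1 11 7 9 13 8 1 28 19 28 4 11 0 17-25 28-31 15 0 11-12 14-4 11 0 33 4 11-16 23 10 7 12 1 15 6 6 4 16 16 14 27 18 21 9 20 4 32-1 13 160 0 2-15 18-16 2-11 6-9 12-5 12-1 20-10 13-12 4-16 0-38-4-5-7-23-2-48-11-8-8-13-7-7-26-11-14-18-20-19-6-12-2-9-16-39-8-8-28-13 0-13 11-20 9-5 25-24 8-4 17-17 10-4 14-17 1-28z"/><path data-summit="land" d="M231 16l-102 0-9 17 1 8 10 12-7 16-2 2-28 0-16 4-13-2-14-11-6-12-4-24-4-5-8-5-13 1 0 270 4 7-4 8 0 20 26 10 9 8 11 3 11 12 5 12 17 1 27-23 9 0 20 14 19 18 7 3 15-22-4-11 0-33 4-11 12-14 0-11 31-15 25-28 0-17-4-11-19-28-1-28-13-8-7-9 1-11 11-10-3-6 0-8 3-13 0-40 4-11z"/><path data-summit="457 195" data-summit-m="333" d="M451 75l-5 0-7 4-17 17-8 4-25 24-9 5-11 20 0 13 28 13 8 8 22 56 22 23 10 13 8 8 22 8 7 7 8 13 6 6 5 2 6-5-2-8 0-40 4-9 5 0 0-139-17-6-17-1-7-3-12-14-9-15z"/><path data-summit="17 506" data-summit-m="368" d="M90 367l-13 0-11 10-19 3-12 7-8 9-11 5 1 127 235-1-10-8-31-3-13-7-11-9-9 0-9-4-5-6-3-31-8-14-10-10-6-10-21-23-4-19-9-6-6-9z"/><path data-summit="land" d="M131 345l-9 0-26 22 3 6 13 10 4 19 9 8 16 20 2 5 10 10 4 6 4 8 0 15 4 19 8 6 17 2 8 8 13 7 31 3 11 9 25 0 2-13-4-32-9-20-18-21-18-32-12-11-12-7-24-5-20-15-12-13z"/><path data-summit="527 33" data-summit-m="310" d="M527 16l-65 0 2 38-4 8-11 12 17 5 9 15 12 14 7 3 17 1 15 5 2 0z"/><path data-summit="517 502" data-summit-m="383" d="M527 433l-3 16-9 10-24 12-12 1-14 7-6 18-18 16 0 15 87-1z"/><path data-summit="71 46" data-summit-m="389" d="M127 16l-98 1 12 9 4 24 6 12 14 11 13 2 16-4 28 0 2-2 7-16-10-12-1-8 8-14z"/><path data-summit="527 341" data-summit-m="250" d="M527 313l-12 6 2 48 7 23 3 5z"/>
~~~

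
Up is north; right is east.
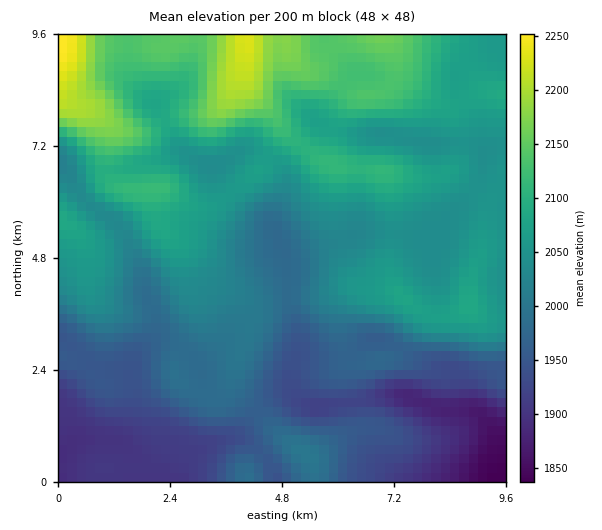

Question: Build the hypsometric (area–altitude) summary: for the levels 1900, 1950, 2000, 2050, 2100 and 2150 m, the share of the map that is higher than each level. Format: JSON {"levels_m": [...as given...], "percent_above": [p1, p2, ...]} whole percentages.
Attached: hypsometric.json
{"levels_m": [1900, 1950, 2000, 2050, 2100, 2150], "percent_above": [95, 81, 62, 43, 19, 7]}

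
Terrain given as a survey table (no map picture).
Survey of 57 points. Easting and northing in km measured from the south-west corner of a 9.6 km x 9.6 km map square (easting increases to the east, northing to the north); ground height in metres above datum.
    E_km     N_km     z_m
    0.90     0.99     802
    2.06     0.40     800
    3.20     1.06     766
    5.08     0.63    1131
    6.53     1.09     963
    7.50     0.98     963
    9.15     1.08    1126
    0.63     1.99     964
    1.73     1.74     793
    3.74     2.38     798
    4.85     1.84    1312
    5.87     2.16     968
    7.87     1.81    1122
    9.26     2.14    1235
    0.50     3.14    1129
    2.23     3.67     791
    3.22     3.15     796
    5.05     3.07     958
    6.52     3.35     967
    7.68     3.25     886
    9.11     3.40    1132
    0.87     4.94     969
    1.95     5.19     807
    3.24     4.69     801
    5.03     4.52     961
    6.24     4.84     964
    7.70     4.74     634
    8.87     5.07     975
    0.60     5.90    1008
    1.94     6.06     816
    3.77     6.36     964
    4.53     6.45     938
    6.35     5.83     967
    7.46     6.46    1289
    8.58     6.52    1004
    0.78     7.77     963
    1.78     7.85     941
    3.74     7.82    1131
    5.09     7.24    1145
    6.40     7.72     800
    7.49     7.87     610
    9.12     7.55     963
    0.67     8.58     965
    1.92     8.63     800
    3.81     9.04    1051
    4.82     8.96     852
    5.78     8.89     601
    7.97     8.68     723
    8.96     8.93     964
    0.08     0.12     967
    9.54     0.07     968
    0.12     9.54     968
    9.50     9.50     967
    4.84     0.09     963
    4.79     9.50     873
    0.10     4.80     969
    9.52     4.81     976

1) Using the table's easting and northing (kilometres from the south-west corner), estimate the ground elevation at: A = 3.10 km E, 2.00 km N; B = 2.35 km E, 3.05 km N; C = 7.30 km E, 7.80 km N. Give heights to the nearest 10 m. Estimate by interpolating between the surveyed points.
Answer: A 910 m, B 730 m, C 590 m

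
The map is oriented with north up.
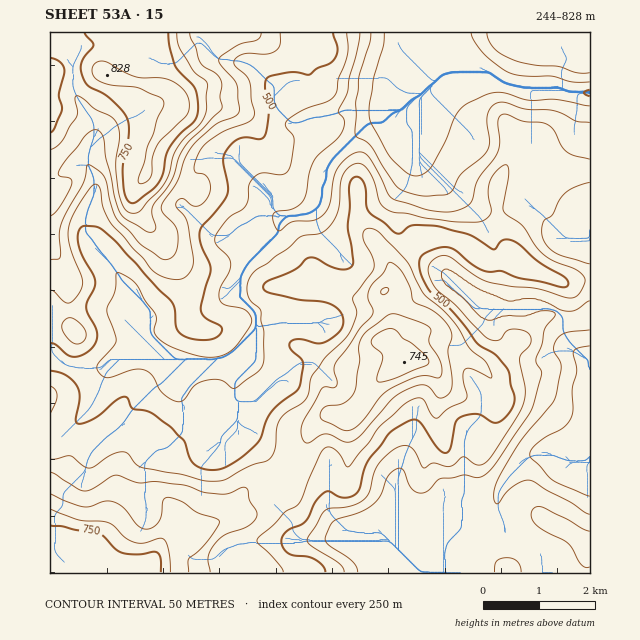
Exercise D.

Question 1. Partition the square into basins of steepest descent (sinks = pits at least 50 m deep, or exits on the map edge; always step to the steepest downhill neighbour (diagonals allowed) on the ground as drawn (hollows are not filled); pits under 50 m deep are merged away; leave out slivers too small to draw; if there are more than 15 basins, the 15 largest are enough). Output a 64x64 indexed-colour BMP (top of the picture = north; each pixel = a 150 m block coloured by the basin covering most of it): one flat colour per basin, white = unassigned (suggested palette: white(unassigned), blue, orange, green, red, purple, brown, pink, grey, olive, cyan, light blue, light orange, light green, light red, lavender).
<image width="64" height="64" href="data:image/bmp;base64,Qk12CAAAAAAAAHYAAAAoAAAAQAAAAEAAAAABAAQAAAAAAAAIAAATCwAAEwsAABAAAAAAAAAA////ALR3HwAOf/8ALKAsACgn1gC9Z5QAS1aMAMJ34wB/f38AIr28AM++FwDox64AeLv/AIrfmACWmP8A1bDFABEREREREREREREREiIiIiIiIiIiIiIiIiIiIiIiIiIiERERERERERERERESIiIiIiIiIiIiIiIiIiIiIiIiIiIRERERERERERERERIiIiIiIiIiIiIiIiIiIiIiIiIiIhEREREREREREREREiIiIiIiIiIiIiIiIiIiIiIiIiIiERERERERERERERESIiIiIiIiIiIiIiIiIiIiIiIiIiIRERERERERERERESIiIiIiIiIiIiIiIiIiIiIiIiIiIhERERERERERERERIiIiIiIiIiIiIiIiIiIiIiIiIiIiEREREREREREREREiIiIiIiIiIiIiIiIiIiIiIiIiIiIRERERERERERERESIiIiIiIiIiIiIiIiIiIiIiIiIiIhEREREREREREREREiIiIiIiIiIiIiIiIiIiIiIiIiIiEREREREREREREREREREiIiIiIiIiIiIiIiIiIiIiIiIRERERERERERERERERESIiIiIiIiIiIiIiIiIiIiIiIhEREREREREREREREREREiIiIiIiIiIiIiIiIiIiIiIiERERERERERERERERERESIiIiIiIiIiIiIiIiIiIiIiIREREREREREREREREREREiIiIiIiIiIiIiIiIiIiIiIhERERERERERERERERERESIiIiIiIiIiIiIiIiIiIiIiEREREREREREREREREREREiIiIiIiIiIiIiIiIiIiIiIRERERERERERERERERERESIiIiIiIiIiIiIiIiIiIiIhERERERERERERERERERERESEiIiIiIiIiIiIiIiIiIiEREREREREREREREREREREREREiIiIiIiIiIiIiIiIiIRERERERERERERERERERERERESIiIiIiIiIiIiIiIiIhEREREREREREREREREREREREREiIiIiIiIiIiIiIiIiERERERERERERERERERERERERERIiIiIiIiIiIiIiIiIRERERERERERERERERERERERERESIiIiIiIiIiIiIiIhEREREREREREREREREREREREREREiIiIiIiIiIiIiIiERERERERERERERERERERERERERESIiIiIiIiIiIiIiIRERERERERERERERERERERERERESIiIiIiIiIiIiIiIhERERERERERERERERERERERERERIiIiIiIiIiIiIiIiEREREREREREREREREREREREREREiIiIiIiIiIiIiIiIRERERERERERERERERERERERERERIiIiIiIiIiIiIiIhERERERERERERERERERERERERERIiIiIiIiIiIiIiIiEREREREREREREREREREREREREREiIiIiIiIiIiIiIiIRERERERERERERERERERERERERESIiIiIiIiIiIiIiIhERERERERERERERERERERERERERIiIiIiIiIiIiIiIiERERERERERERERERERERERERERESIiIiIiIiIiIiMyIRERERERERERERERERERERERERERIiIiIiIiIiIjMzMxEREREREREREREREREREREREREREiIiIiIiIiIzMzMzERERERERERERERERERERERERERERIiIiIhEREzMzMzMRERERERERERERERERERERERERERESIiIhEREzMzMzMxEREREREREREREREREREREREREREREiIRERETMzMzMzERERERERERERERERERERERERERERERERERETMzMzMzMRERERERERERERERERERERERERERERERERERMzMzMzMxEREREREREREREREREREREREREREREREREREzMzMzMzERERERERERERERERERERERERERERERERERETMzMzMzMRERERERERERERERERERERERERERERERERERMzMzMzMxEREREREREREREREREREREREREREREREREREzMzMzMzERERERERERERERERERERERERERERERERERETMzMzMzMREREREREREREREREREREREREREREREREREREzMxERERERERERERERERERERERERERERERERERERERERERERERERERERERERERERERERERERERERERERERERERERERERERERERERERERERERERERERERERERERERERERERERERERERERERERERERERERERERERERERERERERERERERERERERERERERERERERERERERERERERERERERERERERERERERERERERERERERERERERERERERERERERERERERERERERERERERERERERERERERERERERERERERERERERERERERERERERERERERERERERERERERERERERERERERERERERERERERERERERERERERERERERERERERERERERERERERERERERERERERERERERERERERERERERERERERERERERERERERERERERERERERERERERERERERERERERERERERERERERERERERERERERERERERERERERERERERERERERERERERERERERERERERERERERERERERERERERERERERERERERERERERERERERERERERERERERERERERERERERERERERERERERERERERERERERERERERERERERERERERERERERERERERERERERERERERERERERERERERERERERERERER"/>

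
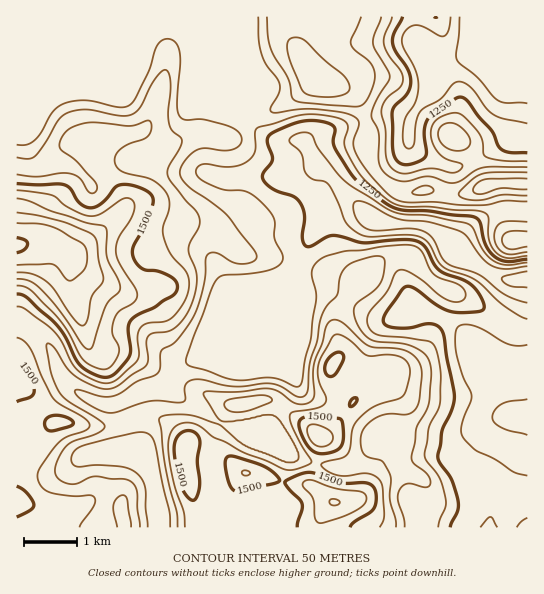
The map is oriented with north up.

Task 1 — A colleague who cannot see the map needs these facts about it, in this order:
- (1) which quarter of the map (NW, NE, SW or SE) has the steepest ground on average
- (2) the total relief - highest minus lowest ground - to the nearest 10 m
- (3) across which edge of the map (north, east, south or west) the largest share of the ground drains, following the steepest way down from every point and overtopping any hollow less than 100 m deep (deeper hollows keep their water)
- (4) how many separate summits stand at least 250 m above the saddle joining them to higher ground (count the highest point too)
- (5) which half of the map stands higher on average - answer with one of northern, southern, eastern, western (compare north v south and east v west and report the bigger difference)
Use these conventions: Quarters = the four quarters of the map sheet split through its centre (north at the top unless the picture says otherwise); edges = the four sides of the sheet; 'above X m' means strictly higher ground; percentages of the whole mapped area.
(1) The north-east quarter is the steepest part of the map.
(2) Highest minus lowest: about 680 m of relief.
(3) Most of the ground drains across the eastern edge.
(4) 1 summit rises at least 250 m above its surroundings.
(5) Taken as a whole, the western half is higher than the eastern.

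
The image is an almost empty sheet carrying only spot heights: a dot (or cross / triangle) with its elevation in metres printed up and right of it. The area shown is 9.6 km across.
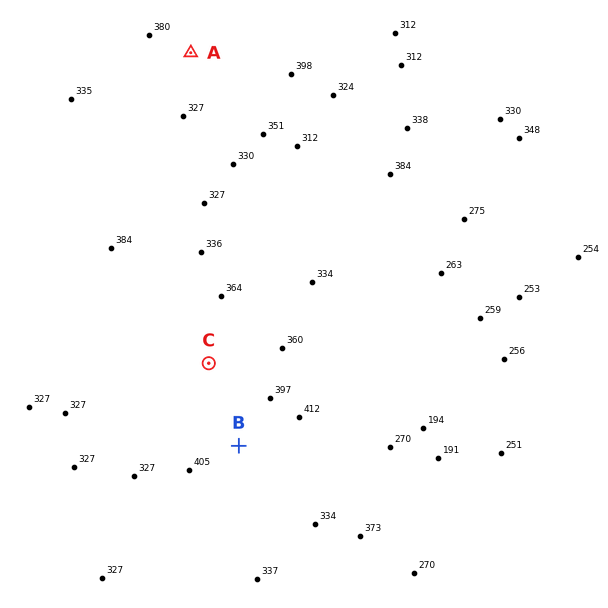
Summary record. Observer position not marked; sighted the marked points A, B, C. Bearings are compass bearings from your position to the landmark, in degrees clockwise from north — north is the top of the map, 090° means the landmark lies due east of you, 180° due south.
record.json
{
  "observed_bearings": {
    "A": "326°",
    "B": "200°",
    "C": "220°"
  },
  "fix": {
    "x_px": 315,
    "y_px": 237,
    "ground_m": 335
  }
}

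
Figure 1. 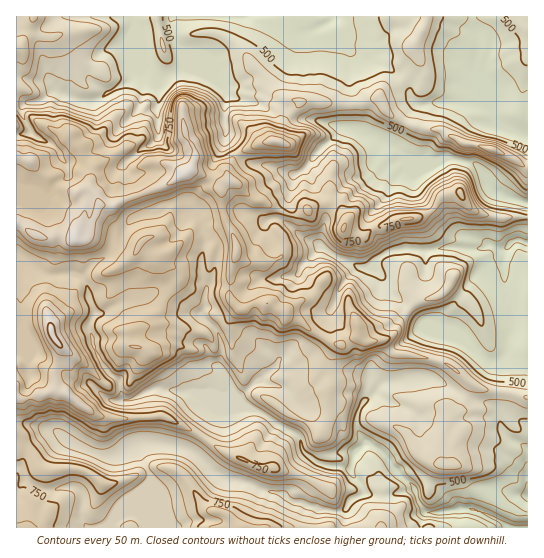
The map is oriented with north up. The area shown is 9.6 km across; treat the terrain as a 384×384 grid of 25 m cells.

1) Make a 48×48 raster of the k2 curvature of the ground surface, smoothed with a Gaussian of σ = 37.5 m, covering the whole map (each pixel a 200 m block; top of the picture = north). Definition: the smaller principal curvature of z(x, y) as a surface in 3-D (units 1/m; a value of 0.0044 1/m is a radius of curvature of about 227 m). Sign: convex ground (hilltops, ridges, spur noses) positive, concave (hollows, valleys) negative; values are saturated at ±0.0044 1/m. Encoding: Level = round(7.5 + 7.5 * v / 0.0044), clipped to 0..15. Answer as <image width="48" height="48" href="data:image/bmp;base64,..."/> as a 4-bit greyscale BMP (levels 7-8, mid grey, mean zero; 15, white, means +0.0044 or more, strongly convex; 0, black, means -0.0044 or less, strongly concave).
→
<image width="48" height="48" href="data:image/bmp;base64,Qk32BAAAAAAAAHYAAAAoAAAAMAAAADAAAAABAAQAAAAAAIAEAAATCwAAEwsAABAAAAAAAAAAAAAAABEREQAiIiIAMzMzAERERABVVVUAZmZmAHd3dwCIiIgAmZmZAKqqqgC7u7sAzMzMAN3d3QDu7u4A////AHh3Z0Znh3d2VEZ3aXd3ekd4mGZ3d4hAInd4dlhnd3dnd5eHd3d0AAV4h2MAAQAXh3h3h0dkd3dndmZnd2MjWVFVVqCIdGd3dWUzREeGRXdnd1VmMSRniXUmdUCWZ3ZmVFSHZWd3dkVnhlQxNnZneIJXdgREVURFdEiHd4ZFZyiIZDRWiKdmMBKHcFV5iYd3dGdlZTNWVWZlQ1eIZ4ZANoJ5FWh4eHd3dXd1RERVZmVDNXd3Z4gEZTMxNnd3d2ZndYdVZUZ0RUREZ2VohXYHqWYWdnd4eHd2R1I0RGd2ZVV4dUZmhwBWd2JYiId3d4d0hkZUR3d3d3iGRWdlMFh2Z3JYiHVnd2ZmZoWGV4ghJnd0V3d0N4dWd4cHdWd3h3ZWZ1aHhnEBICQ0Z3dTmHV3eGY1aHd4dFZ3eGNHUxGQljNnd3c2JFZ3eIhHVmZlNodmdlNnVyYBOHRWd3NoZHd3d2VWZUQ0eHVFVWRlZ3IZSIdkNDN3d1d3dkRDZ2Z3iERnd2Y2eHCJd5h0hXKHdmV2VZVzNId2ZEV2eHRYhkFWdmZmMmF3VVREZ4WHhAQzRmZ2aHN4VSV4h3Z3eAZkRWZHZlZ1R1Jndld2Z1V4ZTRlZ3dmYkZGRmlmZkiGdlNGZnh2Z1WYaHJGd3d2U1WISGlVY2ZlZ1ZTR3hnZ2V3ZzaGZ3dmc1h1eXZndDhVZWh4U4hnZ3ZmeDZnd2Z4c0ZlVmVldwhWZod2dFZnd3dlVEh2Zndoc0dmMhImmkRWV4dWiSZ2d3ZnZlVndoh3dEZ2aXgUeUI1d5g4eFV1d1RVVEM1d3iGZGSFZnlyQANSJWY2dlaFeDeHaYg1aGVodHOGZmh0I4aYQyNDNFVEI0mGWWhGWIlmdGWFZncDJrZ0dlZmZVVlVWhWV2dVRWdlZWdmZEBnM5cld3h2VFZoZWVnZ3dWREVmdmdERUZbQ2hQeHhXRZdndmd3ZXdoZlNGZmZViGN4V2SVJmU2Z3Q0IHd2aXdVZ3dkRnhWVmNmV1ZFVVNpenNUNmZ2RXdnZnd3c2eYdnRVd1NWZmU2eWJVWGdnVndkVlVZlTl1VSIEeGdWd3dTVkI0Z2pmJWh2BZdkZwZSI1VwWIhWh3d1EAFWhHhhSHZWgAQEeEJWh3l0B3dXdmZUN3anZDEEl2hCl1B4eGFFiJh2UVVWZUZlh2VDJECGinNyR3B4dWBmeGVXQkVURXh3dTNFZweFh2N2JWB4dmCXdTQQFFVViGdmVWd3eAFGVDRok2B7eIFkNGaGh3d2hmREVmd3d0YjI1QlhGFZd1JFZ3iHh3Z4hlZ2Z3d3d3ZVd3VjRWUjMzZmd2d3d3V3dmeHZ3d3d0ZWd2eXZ3ZVVnZ3d3Znd2ZmZWeHZ3d3d3dHd3eWZ2Zmd3Z4h2Z3d3d2Z3d2Z3d3iIZHd3RWd1dmd2Z4hmd3d3d3Zoh2d3dnd4Vod3ZVd0g2d3d4dnd3d3d3Z3h2d3Z3d2VXh4iGZ1c4iIh3Z3d3d3d3dmeGd3Znd2hlVERFZmc2VURVd3d4dWd2h3V2d3d4iA=="/>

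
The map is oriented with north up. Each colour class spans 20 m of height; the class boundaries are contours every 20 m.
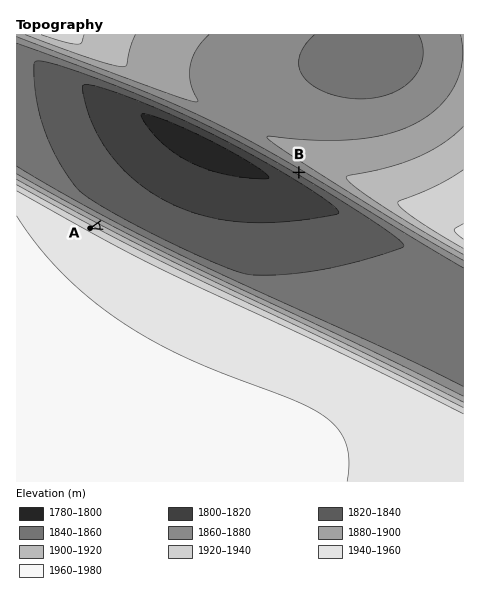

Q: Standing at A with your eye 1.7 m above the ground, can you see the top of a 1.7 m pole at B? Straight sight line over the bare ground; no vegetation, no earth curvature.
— yes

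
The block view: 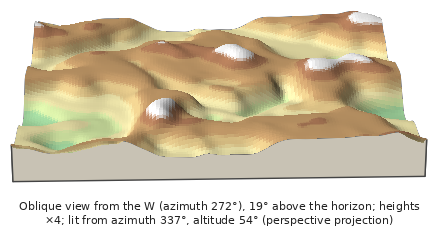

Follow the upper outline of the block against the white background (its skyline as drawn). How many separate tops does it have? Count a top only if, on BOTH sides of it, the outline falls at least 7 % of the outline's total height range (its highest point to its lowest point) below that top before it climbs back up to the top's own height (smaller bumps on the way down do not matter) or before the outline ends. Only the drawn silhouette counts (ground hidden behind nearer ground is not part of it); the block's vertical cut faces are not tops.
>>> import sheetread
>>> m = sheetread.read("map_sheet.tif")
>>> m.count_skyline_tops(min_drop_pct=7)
2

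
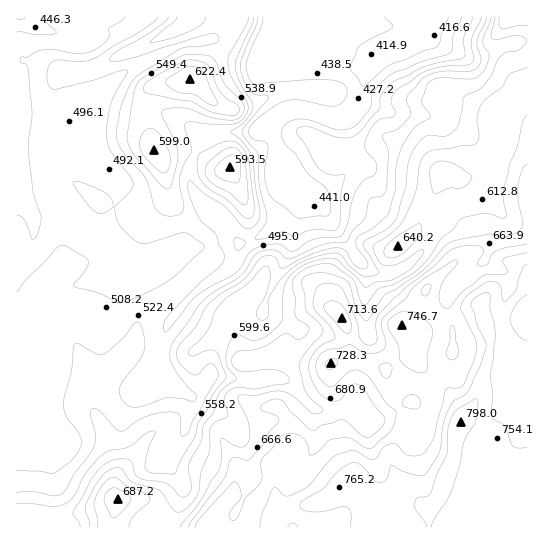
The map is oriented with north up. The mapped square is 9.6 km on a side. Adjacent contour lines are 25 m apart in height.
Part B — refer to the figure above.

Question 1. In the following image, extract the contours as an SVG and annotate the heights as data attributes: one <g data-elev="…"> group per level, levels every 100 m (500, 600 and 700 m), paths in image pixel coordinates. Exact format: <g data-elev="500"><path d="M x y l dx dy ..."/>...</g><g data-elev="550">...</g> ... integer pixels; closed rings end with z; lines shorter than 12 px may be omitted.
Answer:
<g data-elev="500"><path d="M97 213l8 0 8-6 0-4-3-6-5-5-14-6-12-4-5 0 0 4 9 12 8 10z"/><path d="M158 17l-4 5-11 8-50 29-11 3-23-2-6 1-5 8-1 12 3 6 5 2 39-9 25-9 8-1 0 3-16 30-5 26 1 10 3 11 21 27 2 5 0 5-3 4-15 16 3 15 7 9 14 12 10 0 29-9 7-1 4 1 13 9 2 3 0 3-27 25-10 8-29 15-19 6-21-10-24-7 0-3 12-14 2-8-4-4-17-10-6-2-6 4-12 14-15 15-11 14"/><path d="M481 17l-9 22-1 8 3 11-3 5-5 2-27 2-19 7-10 8-11 6-6 7-2 7 4 9 0 4-4 2-12 3-7 7-6 12-1 7 2 5 9 11 0 9-2 4-11 6-7 10-5 13-3 18-6 13-5 2-15 1-9 2-20 11-16-7-12 1-11 4-6 5-11 18-40 23-8 8-20 27-4 2-1-7 4-10 30-30 21-18 5-9 0-4-5-9-3-10-14-13-6-9-8-22 0-6 1-4 2 0 12 12 21 13 21 22 4 1 4-2 4-4 2-5 1-9-4-22-4-30-10-16-11-8 14-12 8-14-1-5-12-20-5-16 1-7 16-34 2-8"/></g><g data-elev="600"><path d="M210 105l7 0 0-3-12-27-6-6-6-3-7 1-20 14 1 4 8 6 19 3z"/><path d="M527 68l-17 6-9 15-11 7-8 7-5 14 2 20-3 6-5 2-10 1-28 4-7 4-4 5-3 8-4 26-11 26-9 11-19 13-3 4 6 15 8 4 14-3 17-12 5-1-1 5-9 12-19 12-17 3-11 6-27-27-5-3-8 0-11 3-11 4-7 4-8 8-4 8-2 12 0 21-4 7-10 10-10 4-9 1-12-5-4 1-4 5-3 12-1 9 3 7 7 10-15 12-5 8-3 14-9 12-3 17-12 23-1 5 3 16-2 8-7 3-16-14-27-5-4-4-3-11-3-3-7-1-9 1-10 5-9 10-20 35 0 5 5 7 1 5"/><path d="M499 17l0 9 3 3 16-4 9 1"/></g><g data-elev="700"><path d="M411 409l-8-3 0-4 3-6 8-1 5 3 1 7-2 4z"/><path d="M450 360l-3-3-1-4 4-12 0-12 3-4 2 4 0 10 4 12-4 8z"/><path d="M345 333l4 1 2-7-1-8-4-8-4-6-5-3-6-1-4 1-3 4 1 4z"/><path d="M527 253l-23 5-1 4 4 8-1 4-19 1-5 1-19 15-13 16-3 1-4-1-3-4-1-9 4-13 14-18 0-3-4 1-37 24-11 14-21 18-3 8 5 20-3 5-8 3-8 0-18-9-8 4-14 2-5 3-5 8-1 8 3 8 8 9 4 1 3-1 12-12 8-4 8 2 8 6 16 25 10 8-1 11-5 9-19 17-5 0-15-9-6-2-15 3-12 12-7 3-2-1-3-12-5-6-8-2-11 2-4 2-6 11-10 10-1 22-4 6-12 11-8 21-3 2-3-1-2-5 2-5 10-13-1-10-5-5-4 2-24 26-10 12-2 5"/></g>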